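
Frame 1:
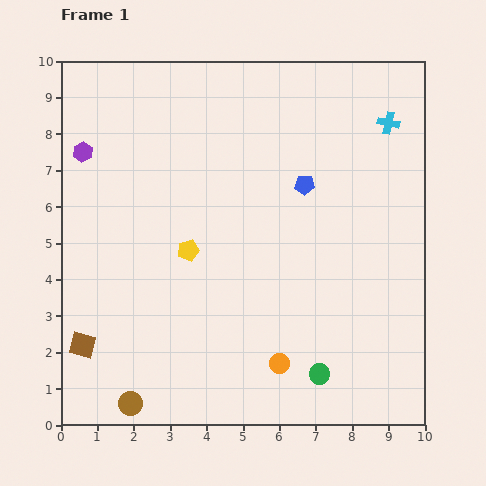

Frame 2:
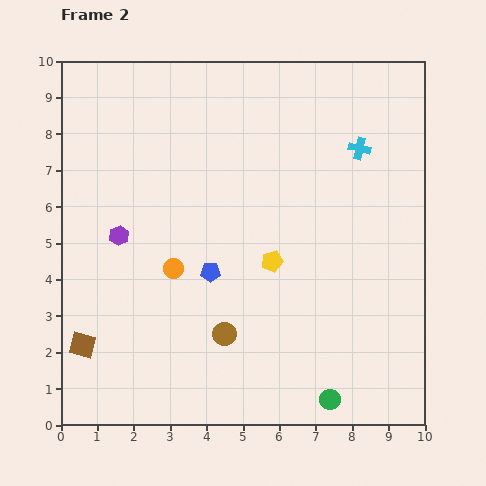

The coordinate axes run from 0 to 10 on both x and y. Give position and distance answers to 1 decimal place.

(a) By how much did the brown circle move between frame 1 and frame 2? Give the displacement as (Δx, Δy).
(2.6, 1.9)

The brown circle was at (1.9, 0.6) in frame 1 and (4.5, 2.5) in frame 2.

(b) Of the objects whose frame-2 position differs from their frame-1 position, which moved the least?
the green circle

(moved 0.8)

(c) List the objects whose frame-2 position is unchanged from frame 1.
the brown square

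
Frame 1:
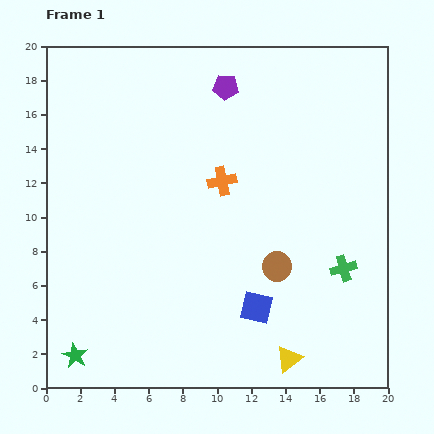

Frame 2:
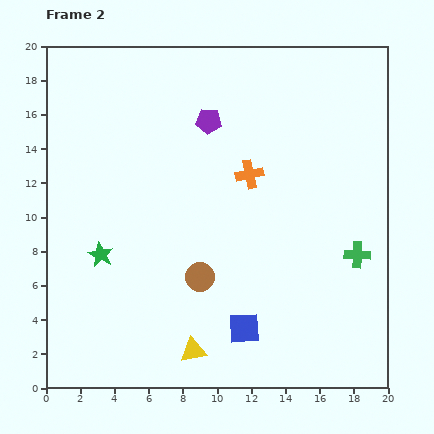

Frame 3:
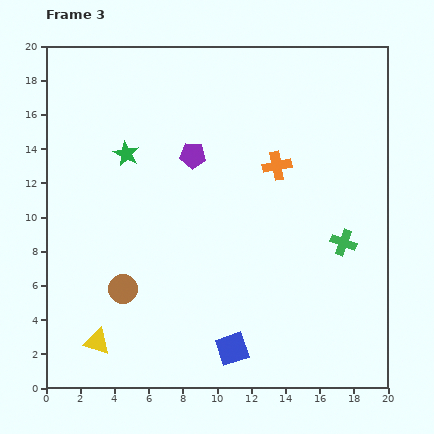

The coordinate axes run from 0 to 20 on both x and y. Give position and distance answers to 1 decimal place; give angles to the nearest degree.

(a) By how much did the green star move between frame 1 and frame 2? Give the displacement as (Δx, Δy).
(1.5, 5.9)

The green star was at (1.7, 1.9) in frame 1 and (3.2, 7.8) in frame 2.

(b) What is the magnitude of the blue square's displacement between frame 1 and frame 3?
2.8

The blue square moved from (12.3, 4.7) to (10.9, 2.3), a distance of √(1.4² + 2.4²) ≈ 2.8.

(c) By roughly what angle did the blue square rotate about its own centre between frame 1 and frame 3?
30° counter-clockwise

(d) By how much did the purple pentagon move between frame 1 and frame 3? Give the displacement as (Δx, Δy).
(-1.9, -4.0)

The purple pentagon was at (10.5, 17.6) in frame 1 and (8.6, 13.6) in frame 3.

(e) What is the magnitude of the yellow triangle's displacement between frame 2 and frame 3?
5.6

The yellow triangle moved from (8.6, 2.2) to (3.0, 2.7), a distance of √(5.6² + 0.5²) ≈ 5.6.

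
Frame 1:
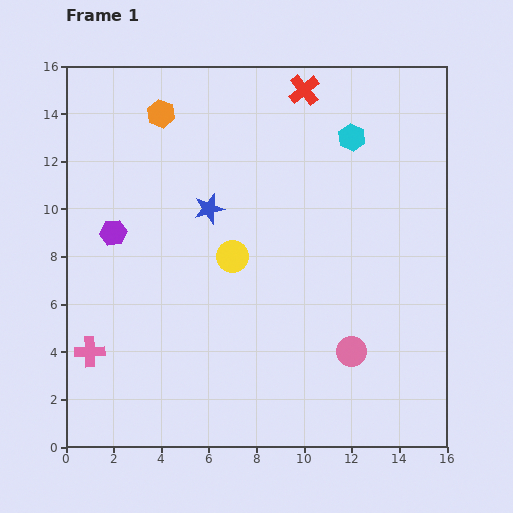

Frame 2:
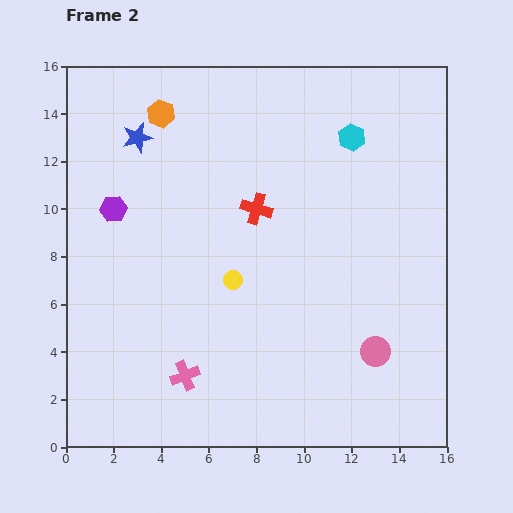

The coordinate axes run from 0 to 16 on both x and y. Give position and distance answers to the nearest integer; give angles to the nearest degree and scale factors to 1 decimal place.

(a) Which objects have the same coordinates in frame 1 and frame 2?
the cyan hexagon, the orange hexagon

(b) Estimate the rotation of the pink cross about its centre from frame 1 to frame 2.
20° counter-clockwise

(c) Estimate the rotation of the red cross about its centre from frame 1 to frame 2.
34° counter-clockwise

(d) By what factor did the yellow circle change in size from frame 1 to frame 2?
0.6×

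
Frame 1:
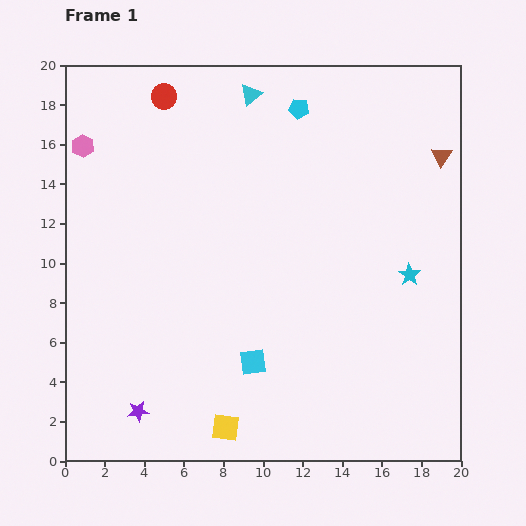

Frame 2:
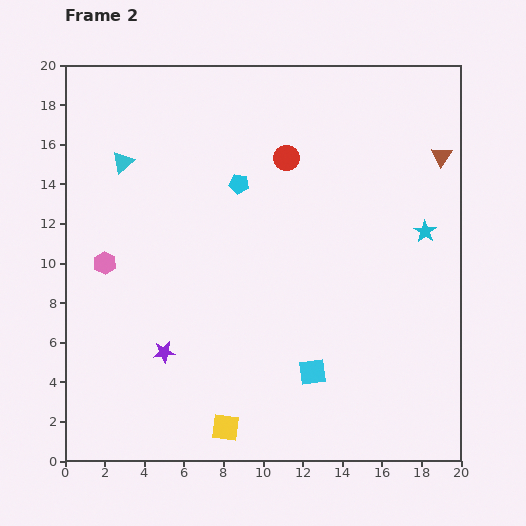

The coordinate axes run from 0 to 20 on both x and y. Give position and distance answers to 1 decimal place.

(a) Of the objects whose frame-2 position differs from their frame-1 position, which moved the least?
the cyan star

(moved 2.3)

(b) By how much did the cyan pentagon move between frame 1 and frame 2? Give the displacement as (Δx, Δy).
(-3.0, -3.8)

The cyan pentagon was at (11.8, 17.8) in frame 1 and (8.8, 14.0) in frame 2.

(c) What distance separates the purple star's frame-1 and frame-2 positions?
3.3

The purple star moved from (3.7, 2.5) to (5.0, 5.5), a distance of √(1.3² + 3.0²) ≈ 3.3.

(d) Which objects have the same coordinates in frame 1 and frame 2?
the yellow square, the brown triangle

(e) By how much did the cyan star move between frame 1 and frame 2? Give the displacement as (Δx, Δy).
(0.8, 2.2)

The cyan star was at (17.4, 9.4) in frame 1 and (18.2, 11.6) in frame 2.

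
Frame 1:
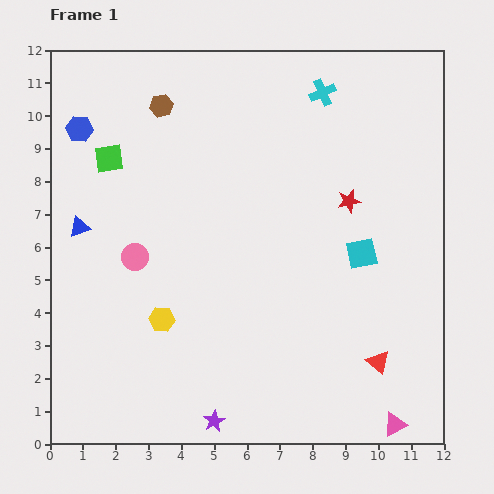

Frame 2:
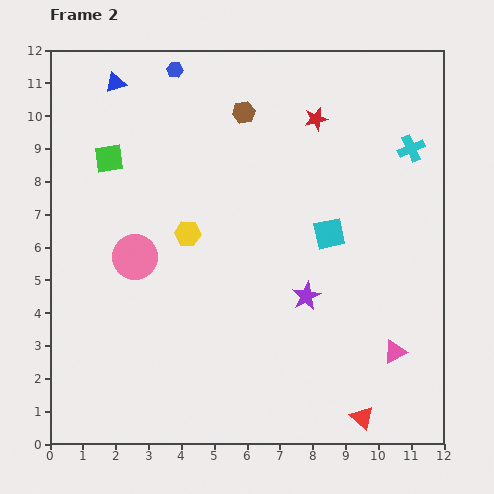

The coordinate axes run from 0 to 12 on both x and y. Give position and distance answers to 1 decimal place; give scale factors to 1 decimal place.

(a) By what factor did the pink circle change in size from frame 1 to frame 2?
1.7×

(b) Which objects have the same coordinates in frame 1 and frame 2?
the green square, the pink circle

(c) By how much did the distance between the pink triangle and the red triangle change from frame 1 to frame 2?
+0.2

Distance in frame 1: 2.0. Distance in frame 2: 2.2.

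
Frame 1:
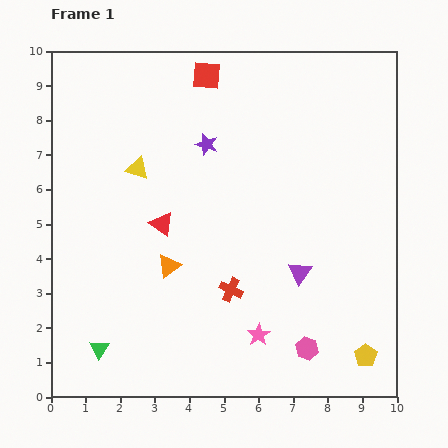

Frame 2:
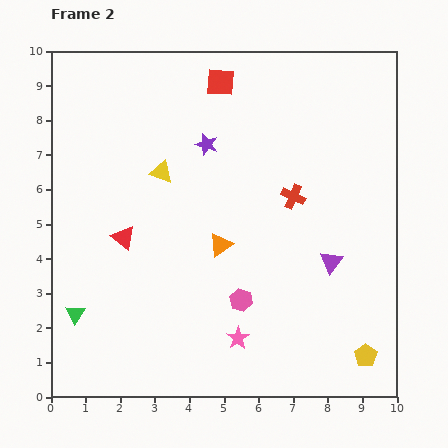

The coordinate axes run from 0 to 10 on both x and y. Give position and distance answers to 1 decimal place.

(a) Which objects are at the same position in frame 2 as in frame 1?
the yellow pentagon, the purple star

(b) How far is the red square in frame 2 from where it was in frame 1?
0.4

The red square moved from (4.5, 9.3) to (4.9, 9.1), a distance of √(0.4² + 0.2²) ≈ 0.4.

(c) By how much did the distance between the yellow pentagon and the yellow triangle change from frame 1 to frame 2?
-0.6

Distance in frame 1: 8.5. Distance in frame 2: 7.9.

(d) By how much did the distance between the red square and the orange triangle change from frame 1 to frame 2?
-0.9

Distance in frame 1: 5.6. Distance in frame 2: 4.7.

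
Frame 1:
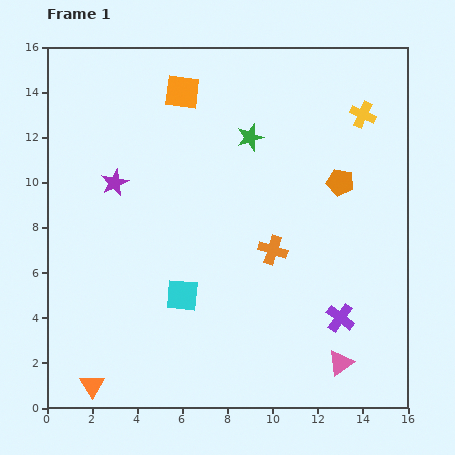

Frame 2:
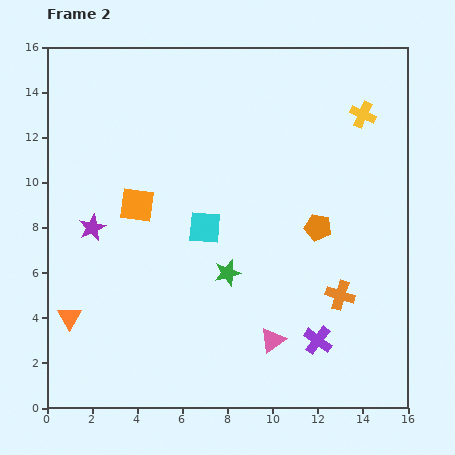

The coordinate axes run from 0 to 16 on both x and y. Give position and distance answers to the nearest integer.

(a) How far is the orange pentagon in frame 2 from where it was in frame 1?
2

The orange pentagon moved from (13, 10) to (12, 8), a distance of √(1² + 2²) ≈ 2.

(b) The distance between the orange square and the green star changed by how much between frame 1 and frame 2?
+1

Distance in frame 1: 4. Distance in frame 2: 5.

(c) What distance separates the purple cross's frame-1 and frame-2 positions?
1

The purple cross moved from (13, 4) to (12, 3), a distance of √(1² + 1²) ≈ 1.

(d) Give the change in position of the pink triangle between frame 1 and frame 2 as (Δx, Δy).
(-3, 1)

The pink triangle was at (13, 2) in frame 1 and (10, 3) in frame 2.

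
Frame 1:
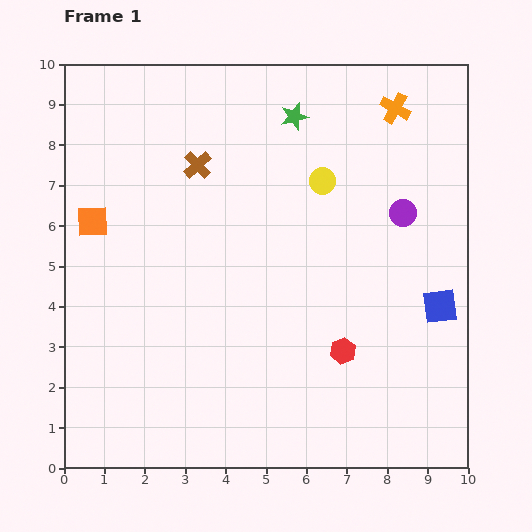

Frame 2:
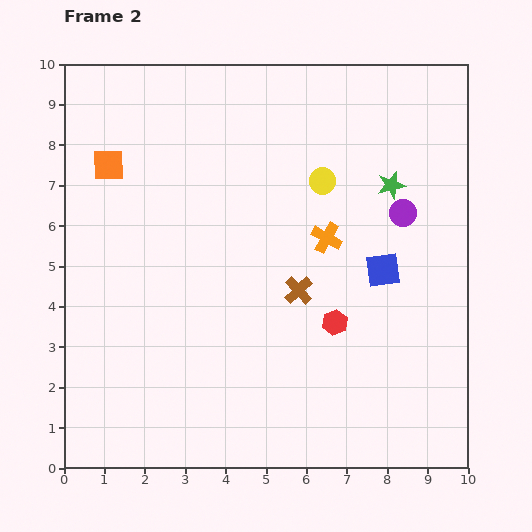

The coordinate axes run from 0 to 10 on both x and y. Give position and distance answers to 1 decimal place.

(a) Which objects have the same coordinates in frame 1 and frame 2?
the yellow circle, the purple circle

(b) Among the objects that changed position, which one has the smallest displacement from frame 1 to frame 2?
the red hexagon

(moved 0.7)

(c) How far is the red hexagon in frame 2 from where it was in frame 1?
0.7

The red hexagon moved from (6.9, 2.9) to (6.7, 3.6), a distance of √(0.2² + 0.7²) ≈ 0.7.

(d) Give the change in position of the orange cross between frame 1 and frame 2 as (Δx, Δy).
(-1.7, -3.2)

The orange cross was at (8.2, 8.9) in frame 1 and (6.5, 5.7) in frame 2.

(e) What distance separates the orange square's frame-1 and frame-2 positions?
1.5

The orange square moved from (0.7, 6.1) to (1.1, 7.5), a distance of √(0.4² + 1.4²) ≈ 1.5.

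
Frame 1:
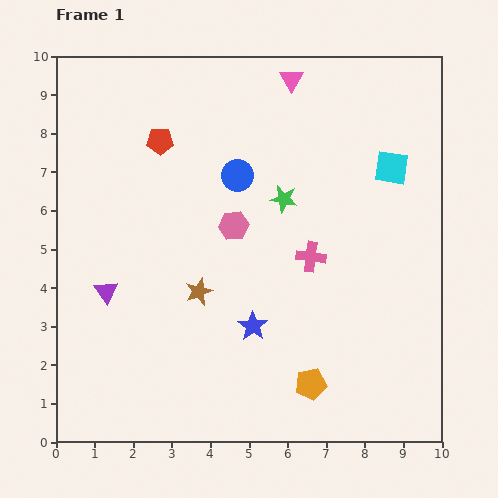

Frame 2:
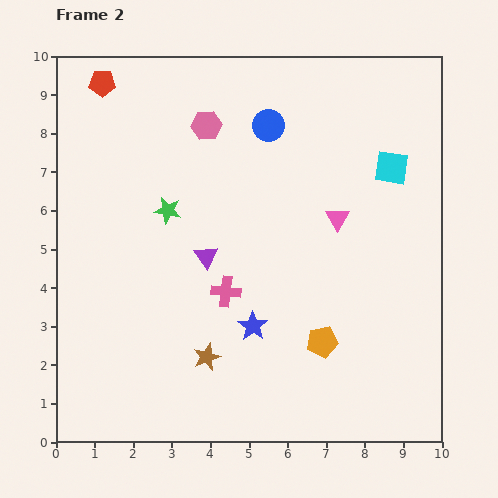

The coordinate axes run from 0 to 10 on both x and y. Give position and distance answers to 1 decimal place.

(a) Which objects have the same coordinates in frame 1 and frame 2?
the cyan square, the blue star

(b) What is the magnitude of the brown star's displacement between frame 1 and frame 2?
1.7

The brown star moved from (3.7, 3.9) to (3.9, 2.2), a distance of √(0.2² + 1.7²) ≈ 1.7.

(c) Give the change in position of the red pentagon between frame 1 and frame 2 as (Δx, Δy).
(-1.5, 1.5)

The red pentagon was at (2.7, 7.8) in frame 1 and (1.2, 9.3) in frame 2.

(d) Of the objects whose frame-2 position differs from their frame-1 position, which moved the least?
the orange pentagon

(moved 1.1)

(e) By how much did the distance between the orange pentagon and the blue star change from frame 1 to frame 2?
-0.3

Distance in frame 1: 2.1. Distance in frame 2: 1.8.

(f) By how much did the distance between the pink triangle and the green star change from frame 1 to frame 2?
+1.3

Distance in frame 1: 3.1. Distance in frame 2: 4.4.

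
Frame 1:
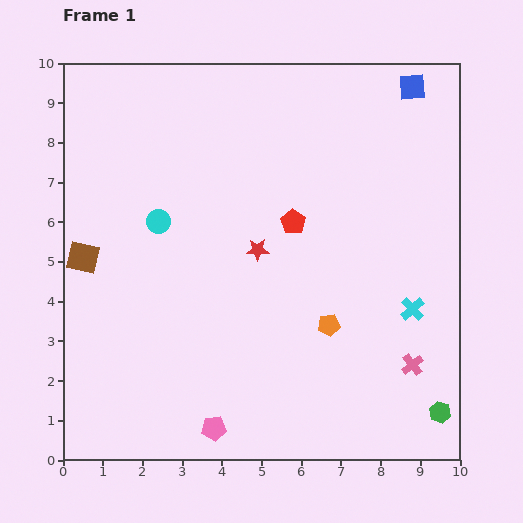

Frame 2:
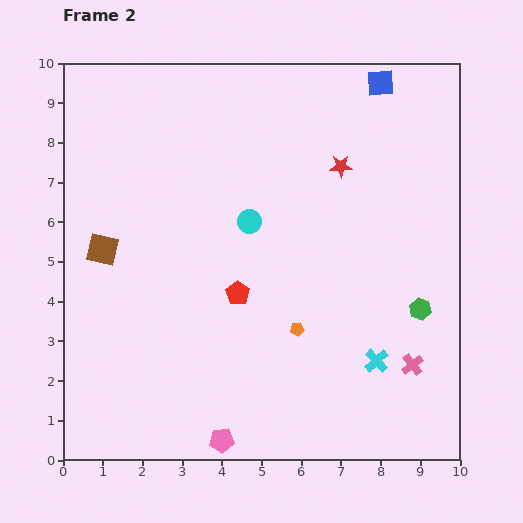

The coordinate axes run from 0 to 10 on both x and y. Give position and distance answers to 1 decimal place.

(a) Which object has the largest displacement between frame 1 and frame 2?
the red star

(moved 3.0; next 2.6)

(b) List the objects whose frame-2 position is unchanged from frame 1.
the pink cross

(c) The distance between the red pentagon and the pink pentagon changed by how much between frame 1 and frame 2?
-1.9

Distance in frame 1: 5.6. Distance in frame 2: 3.7.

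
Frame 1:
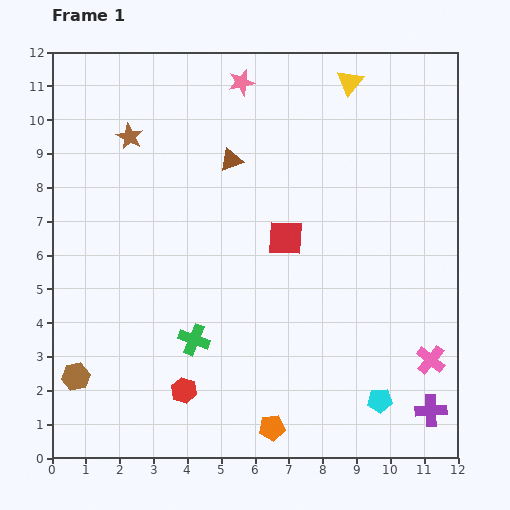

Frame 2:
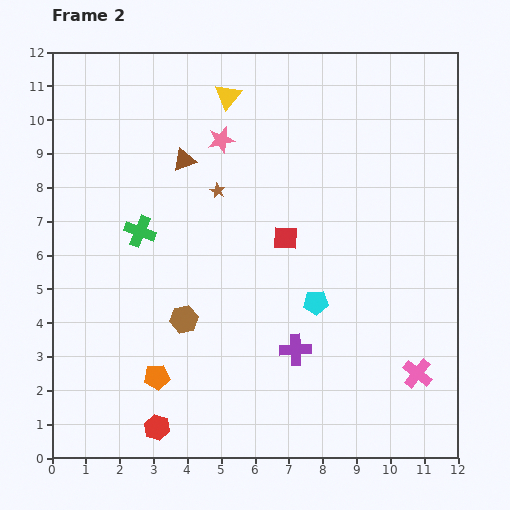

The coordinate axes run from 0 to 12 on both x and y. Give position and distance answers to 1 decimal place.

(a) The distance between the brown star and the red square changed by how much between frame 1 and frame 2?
-3.1

Distance in frame 1: 5.5. Distance in frame 2: 2.4.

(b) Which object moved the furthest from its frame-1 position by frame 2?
the purple cross

(moved 4.4; next 3.7)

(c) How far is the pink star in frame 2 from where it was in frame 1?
1.8

The pink star moved from (5.6, 11.1) to (5.0, 9.4), a distance of √(0.6² + 1.7²) ≈ 1.8.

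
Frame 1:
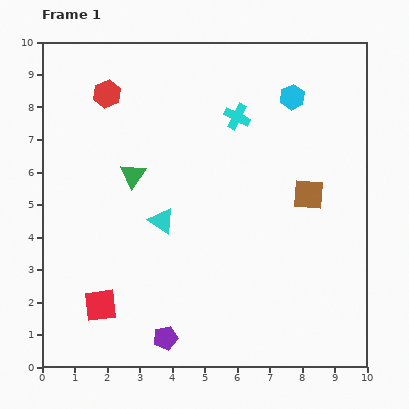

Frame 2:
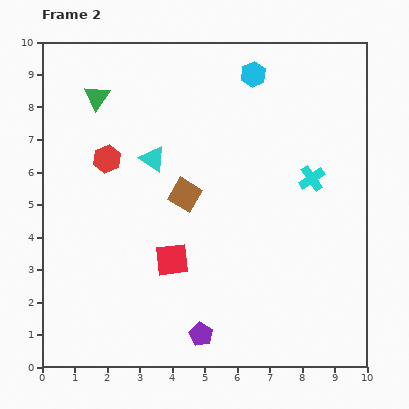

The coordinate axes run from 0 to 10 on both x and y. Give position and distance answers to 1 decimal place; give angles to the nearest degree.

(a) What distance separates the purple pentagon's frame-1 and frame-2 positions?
1.1

The purple pentagon moved from (3.8, 0.9) to (4.9, 1.0), a distance of √(1.1² + 0.1²) ≈ 1.1.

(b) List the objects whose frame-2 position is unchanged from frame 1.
none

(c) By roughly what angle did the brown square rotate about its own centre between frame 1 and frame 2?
26° clockwise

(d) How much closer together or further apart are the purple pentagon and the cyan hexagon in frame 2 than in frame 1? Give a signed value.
-0.2

Distance in frame 1: 8.4. Distance in frame 2: 8.2.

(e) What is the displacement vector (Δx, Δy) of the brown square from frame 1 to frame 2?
(-3.8, 0.0)

The brown square was at (8.2, 5.3) in frame 1 and (4.4, 5.3) in frame 2.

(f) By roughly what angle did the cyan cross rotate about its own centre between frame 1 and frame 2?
28° clockwise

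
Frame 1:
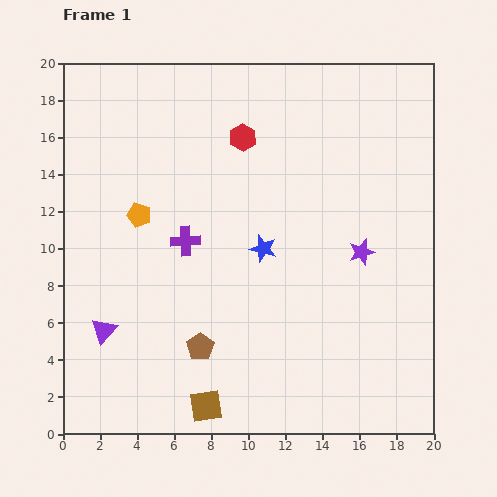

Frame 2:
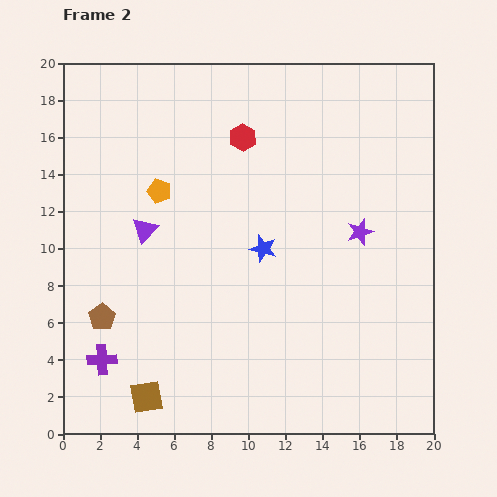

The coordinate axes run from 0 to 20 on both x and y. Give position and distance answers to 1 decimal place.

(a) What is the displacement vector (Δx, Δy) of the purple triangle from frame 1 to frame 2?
(2.2, 5.4)

The purple triangle was at (2.2, 5.6) in frame 1 and (4.4, 11.0) in frame 2.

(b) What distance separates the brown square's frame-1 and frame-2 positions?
3.2

The brown square moved from (7.7, 1.5) to (4.5, 2.0), a distance of √(3.2² + 0.5²) ≈ 3.2.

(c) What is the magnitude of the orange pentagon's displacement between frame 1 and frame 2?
1.7

The orange pentagon moved from (4.1, 11.8) to (5.2, 13.1), a distance of √(1.1² + 1.3²) ≈ 1.7.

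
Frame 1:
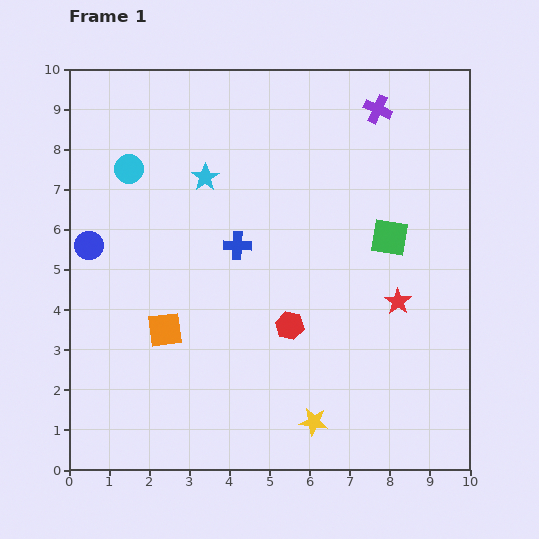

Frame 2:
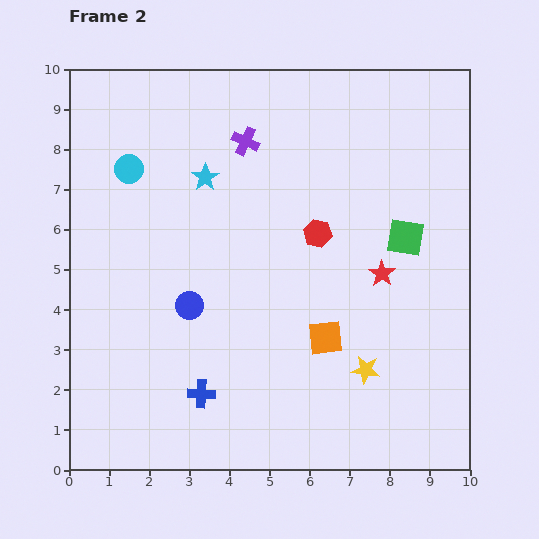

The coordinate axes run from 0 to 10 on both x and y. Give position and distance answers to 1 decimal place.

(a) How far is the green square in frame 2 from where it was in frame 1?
0.4

The green square moved from (8.0, 5.8) to (8.4, 5.8), a distance of √(0.4² + 0.0²) ≈ 0.4.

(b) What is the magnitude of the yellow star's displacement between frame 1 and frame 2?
1.8

The yellow star moved from (6.1, 1.2) to (7.4, 2.5), a distance of √(1.3² + 1.3²) ≈ 1.8.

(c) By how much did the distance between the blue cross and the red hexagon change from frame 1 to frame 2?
+2.5

Distance in frame 1: 2.4. Distance in frame 2: 4.9.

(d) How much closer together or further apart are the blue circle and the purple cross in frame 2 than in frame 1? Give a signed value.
-3.7

Distance in frame 1: 8.0. Distance in frame 2: 4.3.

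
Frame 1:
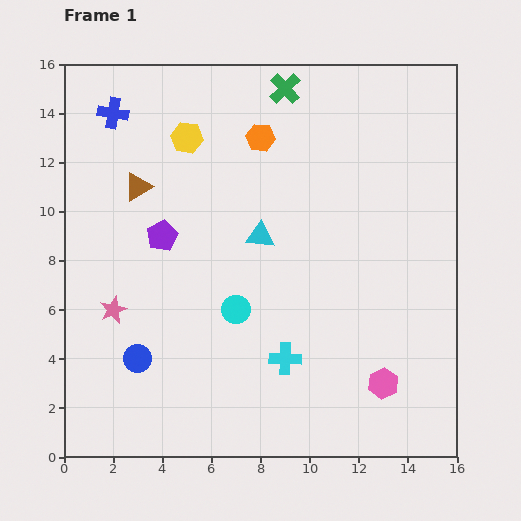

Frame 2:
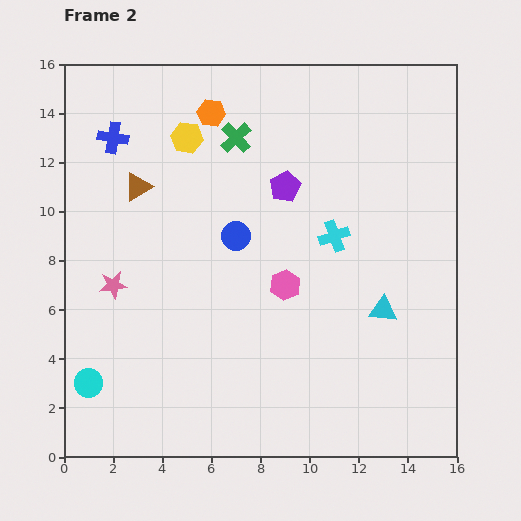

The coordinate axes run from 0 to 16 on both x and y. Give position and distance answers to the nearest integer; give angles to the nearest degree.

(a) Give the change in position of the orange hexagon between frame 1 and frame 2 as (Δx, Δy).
(-2, 1)

The orange hexagon was at (8, 13) in frame 1 and (6, 14) in frame 2.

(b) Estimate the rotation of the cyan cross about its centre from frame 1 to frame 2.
21° counter-clockwise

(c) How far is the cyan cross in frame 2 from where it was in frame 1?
5

The cyan cross moved from (9, 4) to (11, 9), a distance of √(2² + 5²) ≈ 5.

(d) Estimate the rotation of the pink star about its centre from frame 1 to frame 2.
17° clockwise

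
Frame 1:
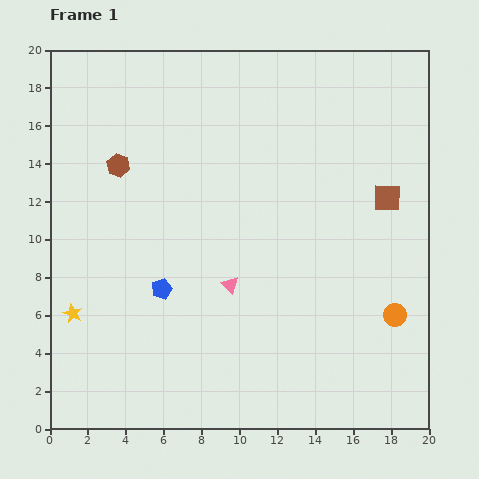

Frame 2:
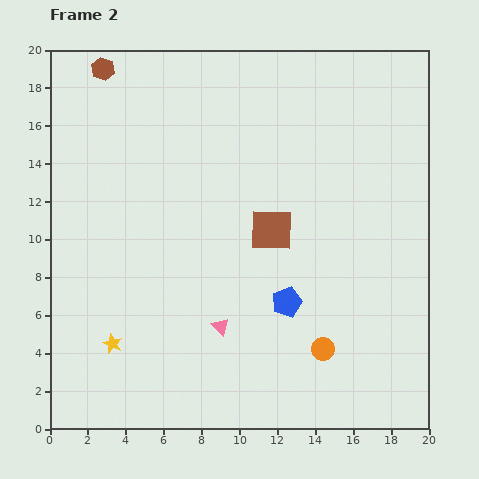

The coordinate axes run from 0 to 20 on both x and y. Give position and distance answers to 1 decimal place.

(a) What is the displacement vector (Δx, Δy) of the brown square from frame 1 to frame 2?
(-6.1, -1.7)

The brown square was at (17.8, 12.2) in frame 1 and (11.7, 10.5) in frame 2.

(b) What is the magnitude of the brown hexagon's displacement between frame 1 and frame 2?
5.2

The brown hexagon moved from (3.6, 13.9) to (2.8, 19.0), a distance of √(0.8² + 5.1²) ≈ 5.2.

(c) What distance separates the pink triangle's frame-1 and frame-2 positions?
2.3

The pink triangle moved from (9.5, 7.6) to (9.0, 5.4), a distance of √(0.5² + 2.2²) ≈ 2.3.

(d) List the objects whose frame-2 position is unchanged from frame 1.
none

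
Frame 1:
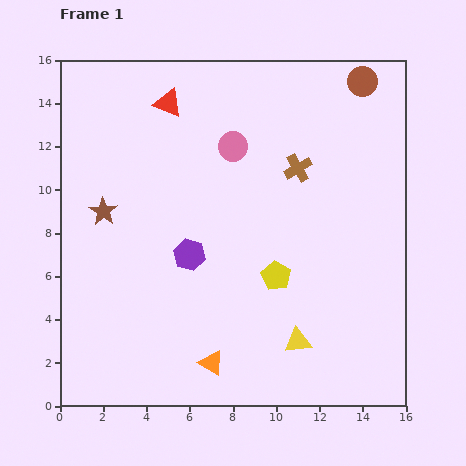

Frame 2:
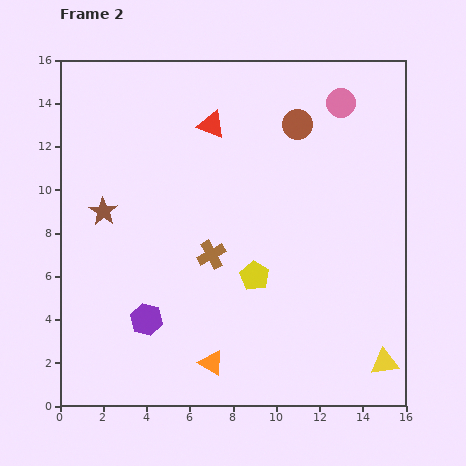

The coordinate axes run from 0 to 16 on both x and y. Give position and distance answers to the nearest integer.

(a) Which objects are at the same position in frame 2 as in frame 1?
the orange triangle, the brown star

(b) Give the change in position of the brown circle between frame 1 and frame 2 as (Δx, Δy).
(-3, -2)

The brown circle was at (14, 15) in frame 1 and (11, 13) in frame 2.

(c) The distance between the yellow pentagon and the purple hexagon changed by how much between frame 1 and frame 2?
+1

Distance in frame 1: 4. Distance in frame 2: 5.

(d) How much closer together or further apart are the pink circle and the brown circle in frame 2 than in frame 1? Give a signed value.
-5

Distance in frame 1: 7. Distance in frame 2: 2.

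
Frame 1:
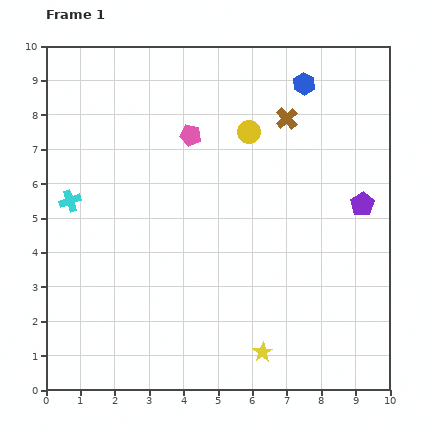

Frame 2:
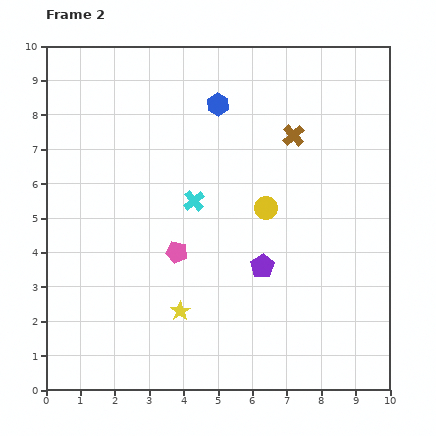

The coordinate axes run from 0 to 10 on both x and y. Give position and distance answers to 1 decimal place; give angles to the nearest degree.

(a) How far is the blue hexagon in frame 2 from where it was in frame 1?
2.6

The blue hexagon moved from (7.5, 8.9) to (5.0, 8.3), a distance of √(2.5² + 0.6²) ≈ 2.6.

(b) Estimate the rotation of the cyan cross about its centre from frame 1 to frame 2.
21° counter-clockwise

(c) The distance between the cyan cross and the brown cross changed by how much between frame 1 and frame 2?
-3.2

Distance in frame 1: 6.7. Distance in frame 2: 3.5.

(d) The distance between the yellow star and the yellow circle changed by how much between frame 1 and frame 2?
-2.5

Distance in frame 1: 6.4. Distance in frame 2: 3.9.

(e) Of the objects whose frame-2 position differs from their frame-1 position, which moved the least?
the brown cross

(moved 0.5)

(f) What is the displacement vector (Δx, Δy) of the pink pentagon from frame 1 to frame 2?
(-0.4, -3.4)

The pink pentagon was at (4.2, 7.4) in frame 1 and (3.8, 4.0) in frame 2.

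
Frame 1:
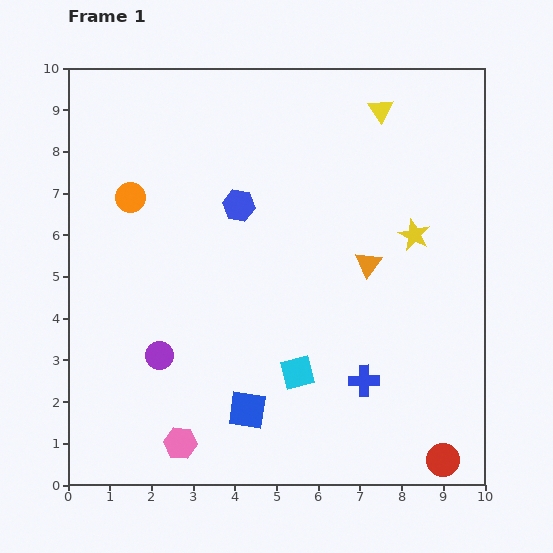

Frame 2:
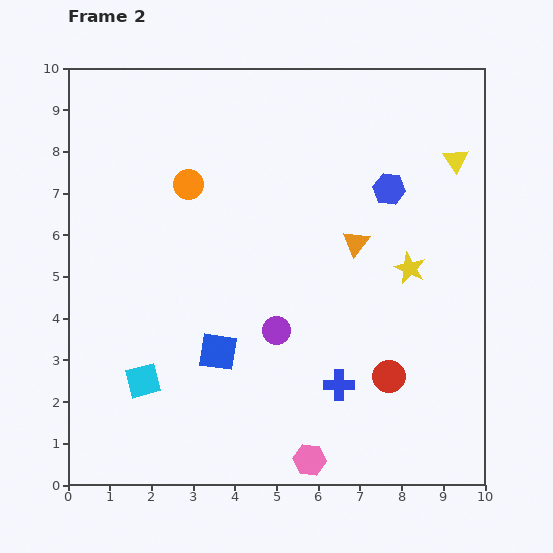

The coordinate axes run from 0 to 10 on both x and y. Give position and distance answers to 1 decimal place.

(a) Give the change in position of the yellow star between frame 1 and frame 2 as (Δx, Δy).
(-0.1, -0.8)

The yellow star was at (8.3, 6.0) in frame 1 and (8.2, 5.2) in frame 2.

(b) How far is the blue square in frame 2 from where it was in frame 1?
1.6

The blue square moved from (4.3, 1.8) to (3.6, 3.2), a distance of √(0.7² + 1.4²) ≈ 1.6.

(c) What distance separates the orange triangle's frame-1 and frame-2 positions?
0.6

The orange triangle moved from (7.2, 5.3) to (6.9, 5.8), a distance of √(0.3² + 0.5²) ≈ 0.6.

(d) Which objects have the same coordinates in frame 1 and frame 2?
none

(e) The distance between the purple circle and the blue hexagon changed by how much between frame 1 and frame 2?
+0.2

Distance in frame 1: 4.1. Distance in frame 2: 4.3.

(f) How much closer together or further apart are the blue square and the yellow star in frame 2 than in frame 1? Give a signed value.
-0.8

Distance in frame 1: 5.8. Distance in frame 2: 5.0.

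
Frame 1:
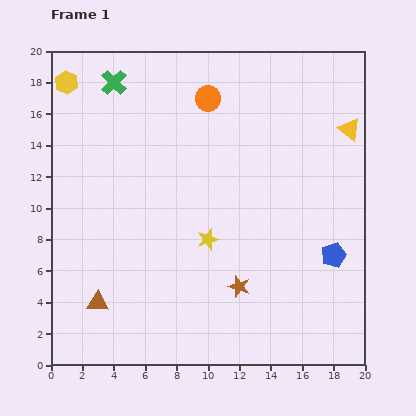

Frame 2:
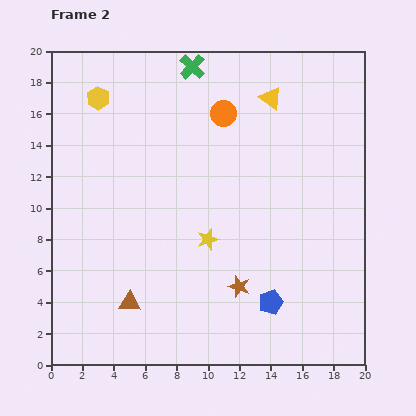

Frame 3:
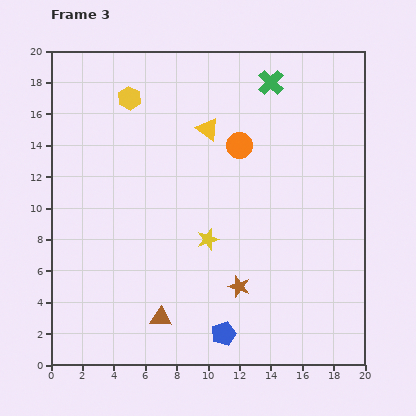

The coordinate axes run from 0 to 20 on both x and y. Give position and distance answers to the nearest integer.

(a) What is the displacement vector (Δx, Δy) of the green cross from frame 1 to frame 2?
(5, 1)

The green cross was at (4, 18) in frame 1 and (9, 19) in frame 2.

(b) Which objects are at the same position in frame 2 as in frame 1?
the yellow star, the brown star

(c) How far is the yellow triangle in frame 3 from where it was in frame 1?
9

The yellow triangle moved from (19, 15) to (10, 15), a distance of √(9² + 0²) ≈ 9.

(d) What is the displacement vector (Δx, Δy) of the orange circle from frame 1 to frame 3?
(2, -3)

The orange circle was at (10, 17) in frame 1 and (12, 14) in frame 3.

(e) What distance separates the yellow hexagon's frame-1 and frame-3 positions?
4

The yellow hexagon moved from (1, 18) to (5, 17), a distance of √(4² + 1²) ≈ 4.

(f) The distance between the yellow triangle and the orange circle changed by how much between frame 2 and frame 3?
-1

Distance in frame 2: 3. Distance in frame 3: 2.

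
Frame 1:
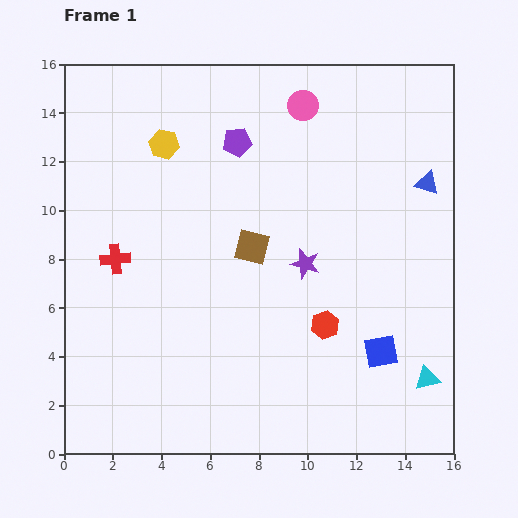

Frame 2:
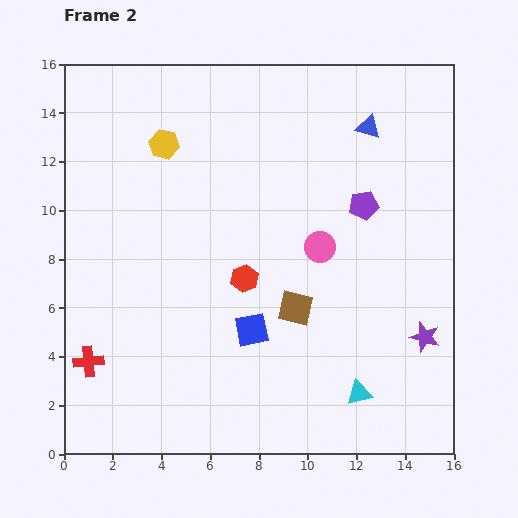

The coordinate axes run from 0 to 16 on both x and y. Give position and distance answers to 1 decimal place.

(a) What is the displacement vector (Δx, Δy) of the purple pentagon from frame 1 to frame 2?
(5.2, -2.6)

The purple pentagon was at (7.1, 12.8) in frame 1 and (12.3, 10.2) in frame 2.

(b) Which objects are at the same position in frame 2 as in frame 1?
the yellow hexagon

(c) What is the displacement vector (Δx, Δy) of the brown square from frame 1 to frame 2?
(1.8, -2.5)

The brown square was at (7.7, 8.5) in frame 1 and (9.5, 6.0) in frame 2.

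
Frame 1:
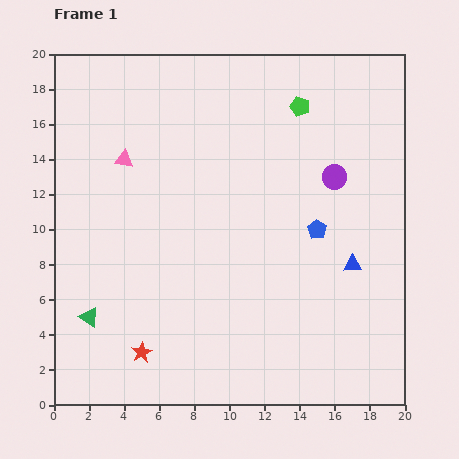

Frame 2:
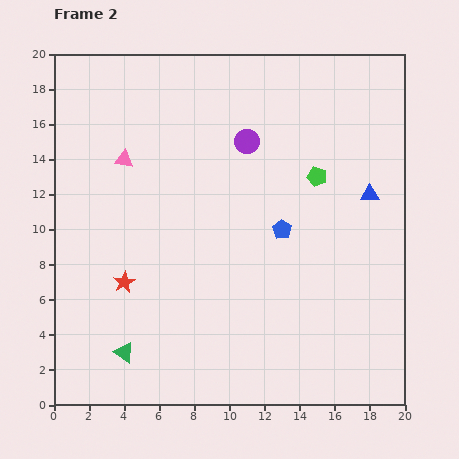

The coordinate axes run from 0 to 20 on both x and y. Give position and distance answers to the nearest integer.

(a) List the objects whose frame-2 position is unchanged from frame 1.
the pink triangle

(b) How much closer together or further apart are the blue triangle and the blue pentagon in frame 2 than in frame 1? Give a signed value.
+2

Distance in frame 1: 3. Distance in frame 2: 5.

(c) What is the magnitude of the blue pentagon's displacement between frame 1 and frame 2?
2

The blue pentagon moved from (15, 10) to (13, 10), a distance of √(2² + 0²) ≈ 2.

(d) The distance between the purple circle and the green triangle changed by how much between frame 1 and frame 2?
-2

Distance in frame 1: 16. Distance in frame 2: 14.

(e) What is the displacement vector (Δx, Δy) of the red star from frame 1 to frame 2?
(-1, 4)

The red star was at (5, 3) in frame 1 and (4, 7) in frame 2.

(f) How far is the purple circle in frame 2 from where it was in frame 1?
5

The purple circle moved from (16, 13) to (11, 15), a distance of √(5² + 2²) ≈ 5.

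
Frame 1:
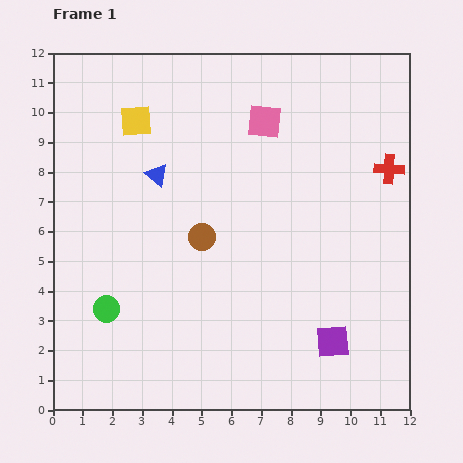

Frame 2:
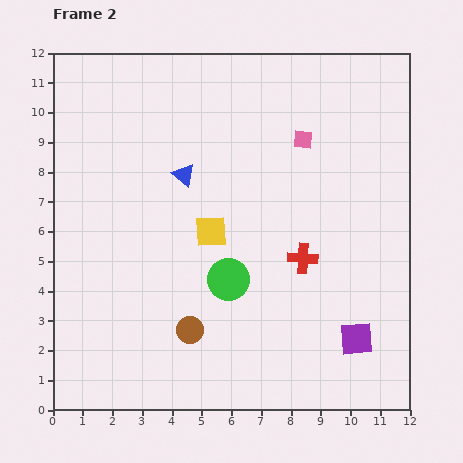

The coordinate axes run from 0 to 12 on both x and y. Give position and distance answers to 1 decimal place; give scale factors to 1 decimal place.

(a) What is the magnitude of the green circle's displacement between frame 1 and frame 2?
4.2

The green circle moved from (1.8, 3.4) to (5.9, 4.4), a distance of √(4.1² + 1.0²) ≈ 4.2.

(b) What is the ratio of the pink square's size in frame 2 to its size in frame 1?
0.6×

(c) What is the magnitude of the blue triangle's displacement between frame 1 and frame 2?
0.9

The blue triangle moved from (3.5, 7.9) to (4.4, 7.9), a distance of √(0.9² + 0.0²) ≈ 0.9.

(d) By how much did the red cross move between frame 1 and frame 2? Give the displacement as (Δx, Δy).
(-2.9, -3.0)

The red cross was at (11.3, 8.1) in frame 1 and (8.4, 5.1) in frame 2.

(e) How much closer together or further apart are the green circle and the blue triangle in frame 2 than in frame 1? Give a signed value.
-1.0

Distance in frame 1: 4.8. Distance in frame 2: 3.8.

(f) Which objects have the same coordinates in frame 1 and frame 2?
none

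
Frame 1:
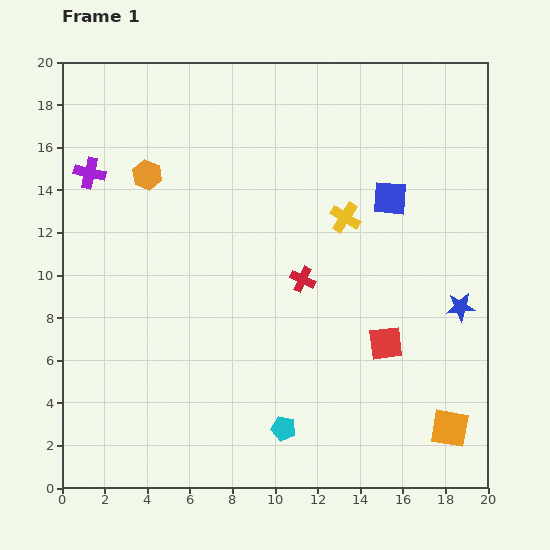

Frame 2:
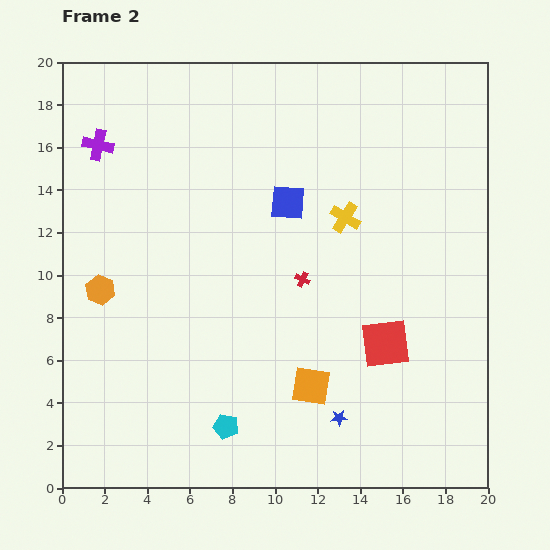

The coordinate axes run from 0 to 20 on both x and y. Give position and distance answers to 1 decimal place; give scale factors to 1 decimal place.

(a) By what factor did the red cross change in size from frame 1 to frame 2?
0.6×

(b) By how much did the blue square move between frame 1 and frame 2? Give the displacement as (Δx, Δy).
(-4.8, -0.2)

The blue square was at (15.4, 13.6) in frame 1 and (10.6, 13.4) in frame 2.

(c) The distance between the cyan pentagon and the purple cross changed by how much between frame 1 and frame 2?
-0.6

Distance in frame 1: 15.1. Distance in frame 2: 14.5.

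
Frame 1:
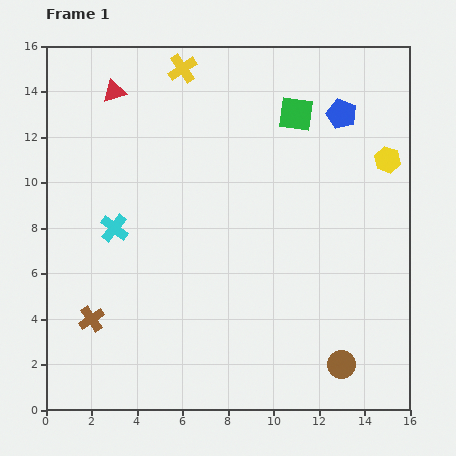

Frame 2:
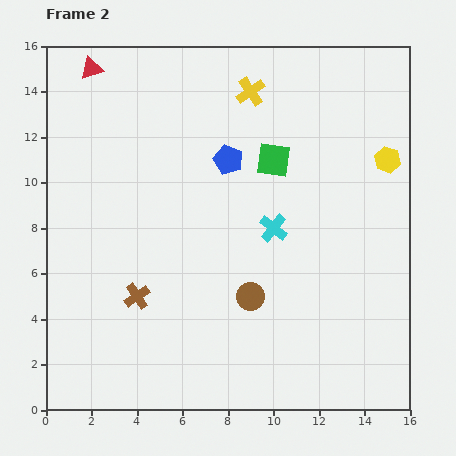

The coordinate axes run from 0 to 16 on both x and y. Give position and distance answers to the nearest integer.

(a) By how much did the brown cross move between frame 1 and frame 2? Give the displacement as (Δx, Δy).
(2, 1)

The brown cross was at (2, 4) in frame 1 and (4, 5) in frame 2.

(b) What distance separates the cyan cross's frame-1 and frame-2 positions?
7

The cyan cross moved from (3, 8) to (10, 8), a distance of √(7² + 0²) ≈ 7.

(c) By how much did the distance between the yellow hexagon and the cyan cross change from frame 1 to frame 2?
-6

Distance in frame 1: 12. Distance in frame 2: 6.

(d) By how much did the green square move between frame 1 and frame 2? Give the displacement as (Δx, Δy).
(-1, -2)

The green square was at (11, 13) in frame 1 and (10, 11) in frame 2.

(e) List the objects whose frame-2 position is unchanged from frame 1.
the yellow hexagon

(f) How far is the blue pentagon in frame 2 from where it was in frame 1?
5

The blue pentagon moved from (13, 13) to (8, 11), a distance of √(5² + 2²) ≈ 5.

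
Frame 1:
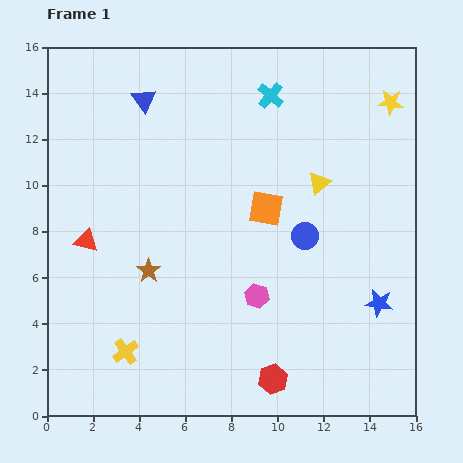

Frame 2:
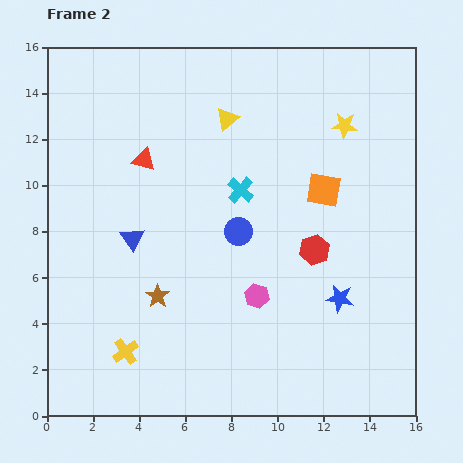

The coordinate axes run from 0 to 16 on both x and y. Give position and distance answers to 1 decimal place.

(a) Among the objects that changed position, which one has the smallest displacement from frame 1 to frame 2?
the brown star

(moved 1.2)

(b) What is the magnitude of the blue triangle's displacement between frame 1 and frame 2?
6.0

The blue triangle moved from (4.2, 13.7) to (3.7, 7.7), a distance of √(0.5² + 6.0²) ≈ 6.0.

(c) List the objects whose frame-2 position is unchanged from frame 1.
the yellow cross, the pink hexagon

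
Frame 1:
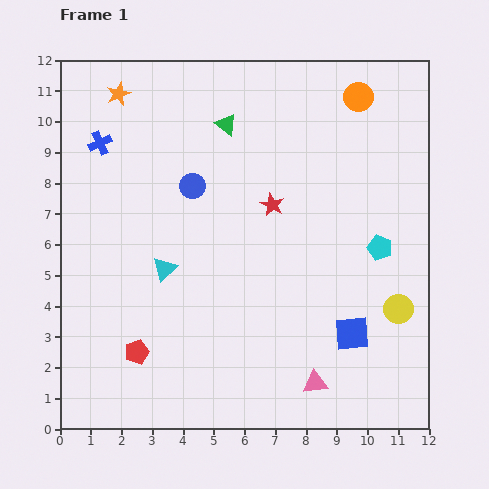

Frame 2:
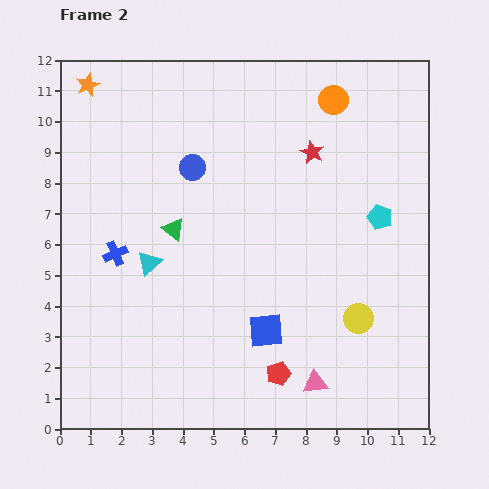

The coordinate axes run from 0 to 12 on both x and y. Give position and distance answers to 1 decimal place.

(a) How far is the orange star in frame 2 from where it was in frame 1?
1.0

The orange star moved from (1.9, 10.9) to (0.9, 11.2), a distance of √(1.0² + 0.3²) ≈ 1.0.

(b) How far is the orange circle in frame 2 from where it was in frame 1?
0.8

The orange circle moved from (9.7, 10.8) to (8.9, 10.7), a distance of √(0.8² + 0.1²) ≈ 0.8.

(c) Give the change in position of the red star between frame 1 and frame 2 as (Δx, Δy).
(1.3, 1.7)

The red star was at (6.9, 7.3) in frame 1 and (8.2, 9.0) in frame 2.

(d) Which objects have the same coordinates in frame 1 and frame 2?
the pink triangle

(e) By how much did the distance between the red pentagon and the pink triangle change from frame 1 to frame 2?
-4.7

Distance in frame 1: 5.9. Distance in frame 2: 1.2.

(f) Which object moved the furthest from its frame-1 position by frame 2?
the red pentagon

(moved 4.7; next 3.8)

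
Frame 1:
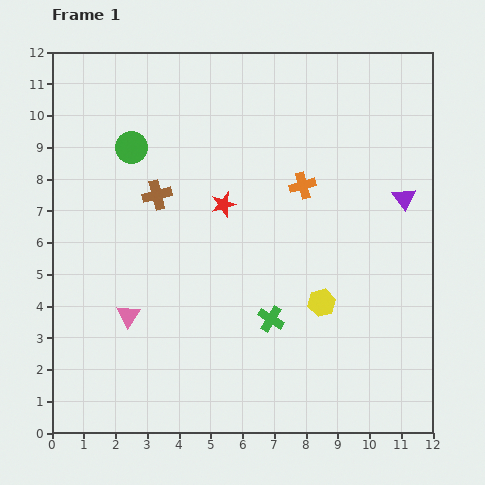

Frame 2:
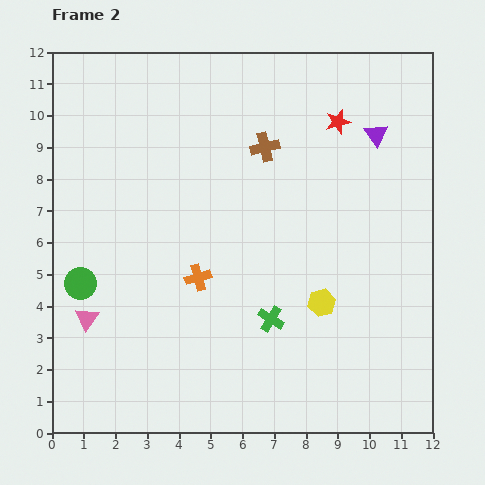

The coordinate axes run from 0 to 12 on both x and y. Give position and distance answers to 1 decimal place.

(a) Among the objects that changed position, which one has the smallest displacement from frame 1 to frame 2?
the pink triangle

(moved 1.3)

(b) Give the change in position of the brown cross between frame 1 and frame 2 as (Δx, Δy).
(3.4, 1.5)

The brown cross was at (3.3, 7.5) in frame 1 and (6.7, 9.0) in frame 2.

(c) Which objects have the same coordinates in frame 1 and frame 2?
the yellow hexagon, the green cross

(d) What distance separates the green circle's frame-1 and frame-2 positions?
4.6

The green circle moved from (2.5, 9.0) to (0.9, 4.7), a distance of √(1.6² + 4.3²) ≈ 4.6.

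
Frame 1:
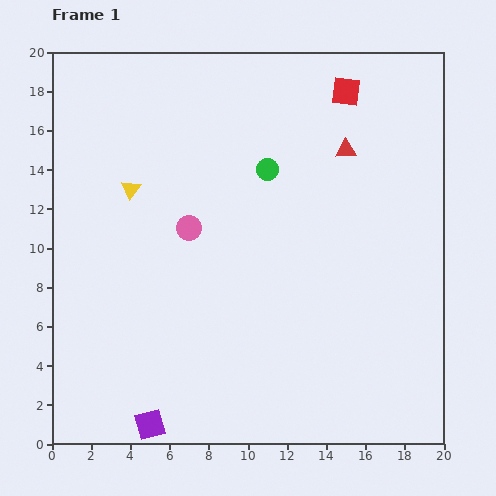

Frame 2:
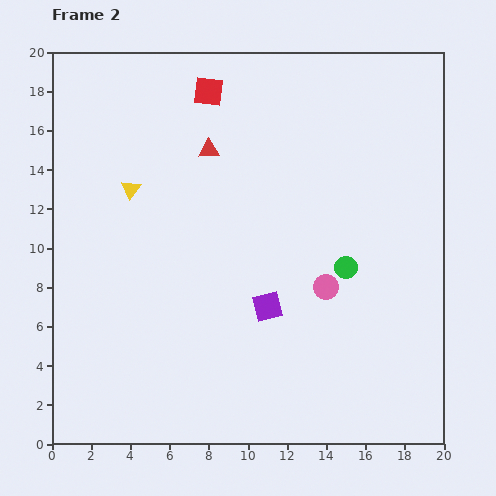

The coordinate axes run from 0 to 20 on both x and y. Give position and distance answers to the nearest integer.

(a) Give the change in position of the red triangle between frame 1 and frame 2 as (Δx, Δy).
(-7, 0)

The red triangle was at (15, 15) in frame 1 and (8, 15) in frame 2.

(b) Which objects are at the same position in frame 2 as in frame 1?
the yellow triangle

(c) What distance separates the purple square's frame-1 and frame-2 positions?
8

The purple square moved from (5, 1) to (11, 7), a distance of √(6² + 6²) ≈ 8.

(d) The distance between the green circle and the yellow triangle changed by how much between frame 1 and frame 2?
+5

Distance in frame 1: 7. Distance in frame 2: 12.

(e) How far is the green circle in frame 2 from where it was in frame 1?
6

The green circle moved from (11, 14) to (15, 9), a distance of √(4² + 5²) ≈ 6.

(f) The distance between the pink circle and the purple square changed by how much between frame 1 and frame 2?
-7

Distance in frame 1: 10. Distance in frame 2: 3.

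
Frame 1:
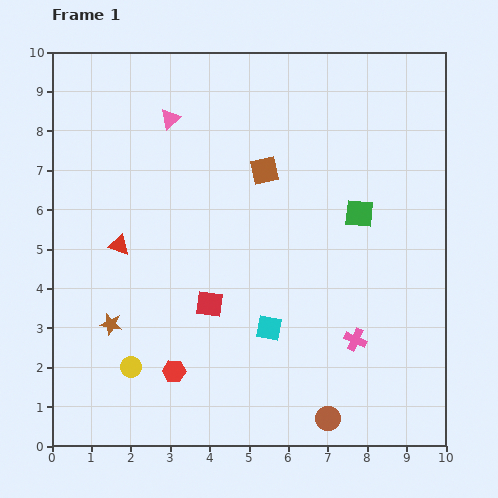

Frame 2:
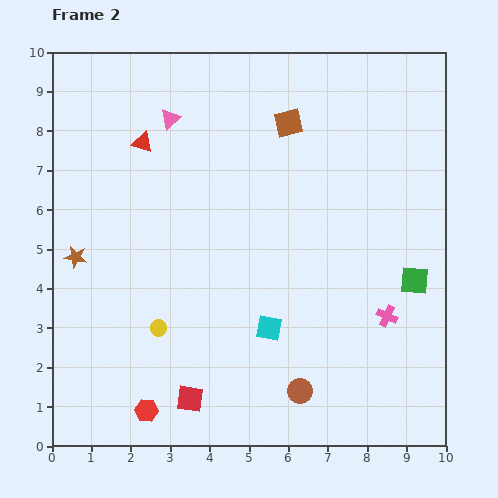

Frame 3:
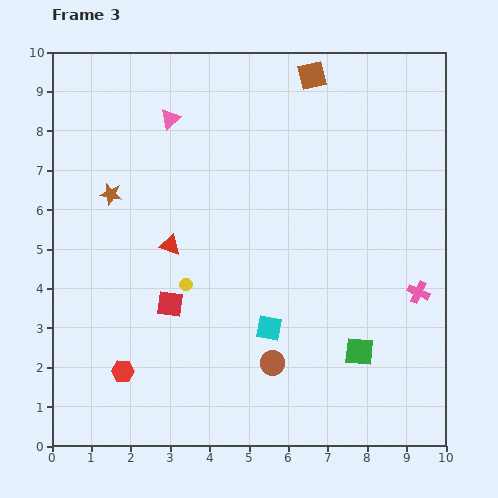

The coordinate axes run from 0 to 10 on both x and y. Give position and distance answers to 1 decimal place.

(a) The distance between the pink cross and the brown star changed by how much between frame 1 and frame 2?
+1.8

Distance in frame 1: 6.2. Distance in frame 2: 8.0.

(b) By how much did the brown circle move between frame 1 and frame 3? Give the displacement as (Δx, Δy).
(-1.4, 1.4)

The brown circle was at (7.0, 0.7) in frame 1 and (5.6, 2.1) in frame 3.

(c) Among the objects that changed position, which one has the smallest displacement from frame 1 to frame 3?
the red square

(moved 1.0)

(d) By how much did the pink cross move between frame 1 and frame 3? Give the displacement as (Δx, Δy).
(1.6, 1.2)

The pink cross was at (7.7, 2.7) in frame 1 and (9.3, 3.9) in frame 3.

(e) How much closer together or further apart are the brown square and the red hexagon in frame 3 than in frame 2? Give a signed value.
+0.8

Distance in frame 2: 8.1. Distance in frame 3: 8.9.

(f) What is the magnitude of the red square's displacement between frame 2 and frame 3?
2.5

The red square moved from (3.5, 1.2) to (3.0, 3.6), a distance of √(0.5² + 2.4²) ≈ 2.5.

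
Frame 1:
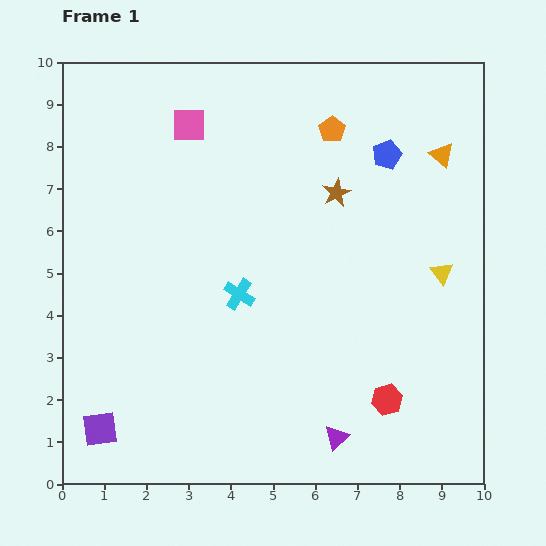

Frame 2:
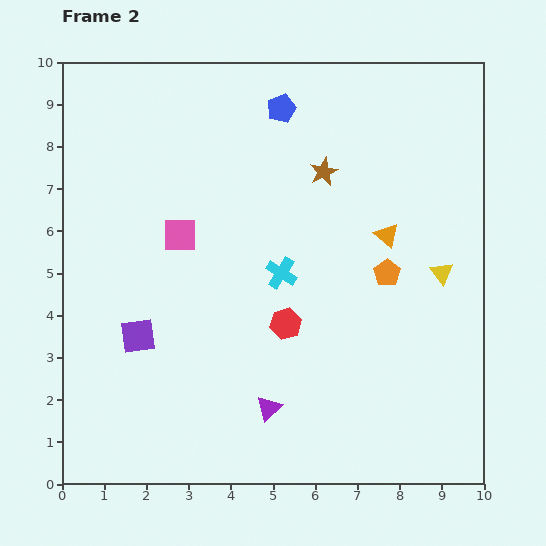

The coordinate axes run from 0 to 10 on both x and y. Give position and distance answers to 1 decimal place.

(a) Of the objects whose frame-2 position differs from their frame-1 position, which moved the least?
the brown star

(moved 0.6)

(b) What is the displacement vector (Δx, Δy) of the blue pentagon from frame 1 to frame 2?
(-2.5, 1.1)

The blue pentagon was at (7.7, 7.8) in frame 1 and (5.2, 8.9) in frame 2.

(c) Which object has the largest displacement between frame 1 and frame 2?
the orange pentagon

(moved 3.6; next 3.0)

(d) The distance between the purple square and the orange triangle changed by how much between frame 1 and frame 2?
-4.0

Distance in frame 1: 10.4. Distance in frame 2: 6.4.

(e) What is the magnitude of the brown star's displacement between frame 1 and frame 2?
0.6

The brown star moved from (6.5, 6.9) to (6.2, 7.4), a distance of √(0.3² + 0.5²) ≈ 0.6.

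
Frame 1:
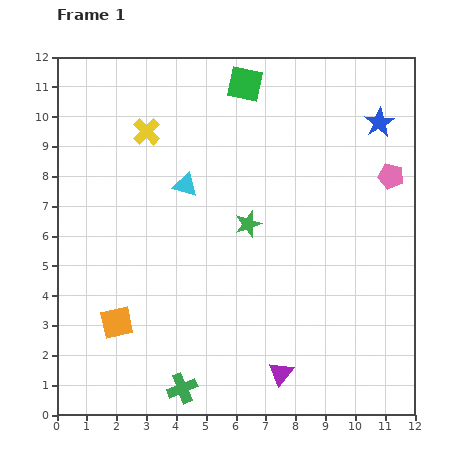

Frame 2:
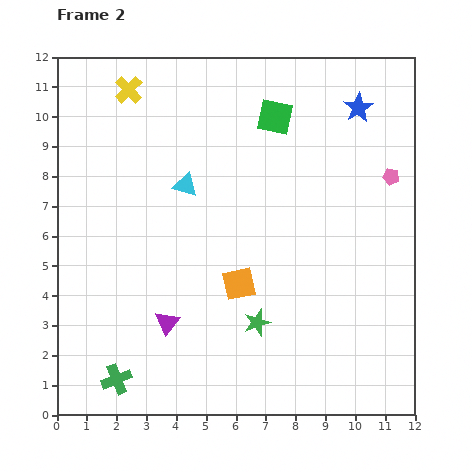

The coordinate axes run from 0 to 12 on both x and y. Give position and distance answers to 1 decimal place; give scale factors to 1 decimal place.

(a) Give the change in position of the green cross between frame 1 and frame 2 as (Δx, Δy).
(-2.2, 0.3)

The green cross was at (4.2, 0.9) in frame 1 and (2.0, 1.2) in frame 2.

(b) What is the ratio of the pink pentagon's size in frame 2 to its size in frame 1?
0.7×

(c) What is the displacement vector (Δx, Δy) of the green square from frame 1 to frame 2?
(1.0, -1.1)

The green square was at (6.3, 11.1) in frame 1 and (7.3, 10.0) in frame 2.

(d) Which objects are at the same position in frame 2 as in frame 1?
the pink pentagon, the cyan triangle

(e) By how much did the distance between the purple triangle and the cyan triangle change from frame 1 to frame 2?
-2.5

Distance in frame 1: 7.1. Distance in frame 2: 4.6.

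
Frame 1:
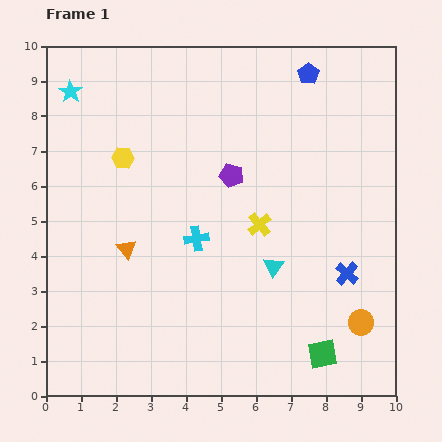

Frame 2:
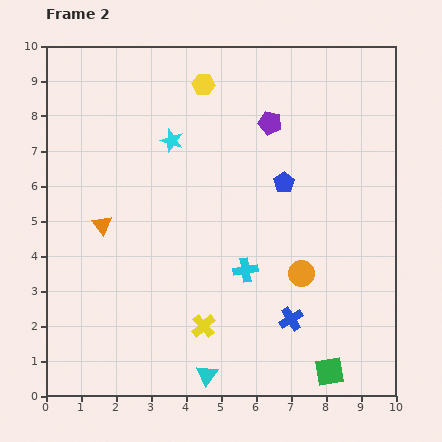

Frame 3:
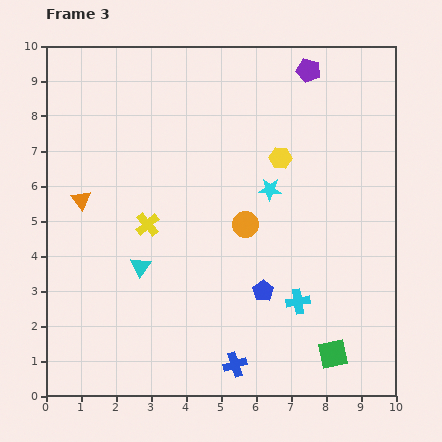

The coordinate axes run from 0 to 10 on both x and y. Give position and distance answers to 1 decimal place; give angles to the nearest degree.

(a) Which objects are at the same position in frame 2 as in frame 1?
none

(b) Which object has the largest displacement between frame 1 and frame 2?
the cyan triangle

(moved 3.6; next 3.3)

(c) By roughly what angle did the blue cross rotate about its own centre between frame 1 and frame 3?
30° clockwise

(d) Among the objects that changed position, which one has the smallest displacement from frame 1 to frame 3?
the green square

(moved 0.3)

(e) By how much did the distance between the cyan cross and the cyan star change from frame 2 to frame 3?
-1.0

Distance in frame 2: 4.3. Distance in frame 3: 3.3.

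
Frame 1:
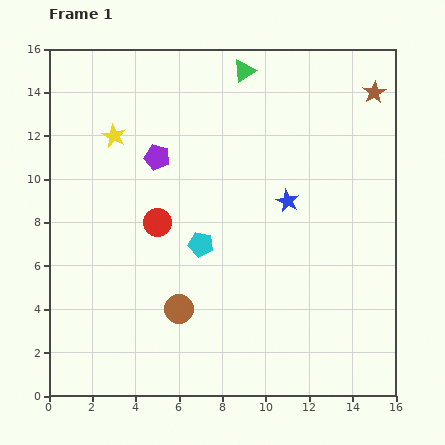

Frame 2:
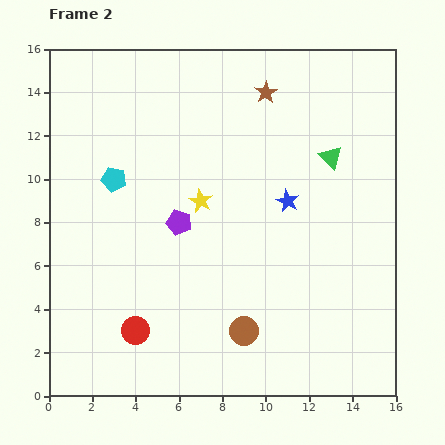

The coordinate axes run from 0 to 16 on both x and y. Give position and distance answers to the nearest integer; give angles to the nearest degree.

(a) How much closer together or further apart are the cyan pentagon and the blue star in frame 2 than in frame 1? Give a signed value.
+4

Distance in frame 1: 4. Distance in frame 2: 8.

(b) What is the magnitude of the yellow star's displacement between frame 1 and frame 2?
5

The yellow star moved from (3, 12) to (7, 9), a distance of √(4² + 3²) ≈ 5.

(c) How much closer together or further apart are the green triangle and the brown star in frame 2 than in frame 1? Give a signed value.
-2

Distance in frame 1: 6. Distance in frame 2: 4.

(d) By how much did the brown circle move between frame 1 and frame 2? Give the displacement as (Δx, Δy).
(3, -1)

The brown circle was at (6, 4) in frame 1 and (9, 3) in frame 2.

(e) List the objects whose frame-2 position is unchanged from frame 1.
the blue star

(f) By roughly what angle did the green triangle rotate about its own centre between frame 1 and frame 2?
42° counter-clockwise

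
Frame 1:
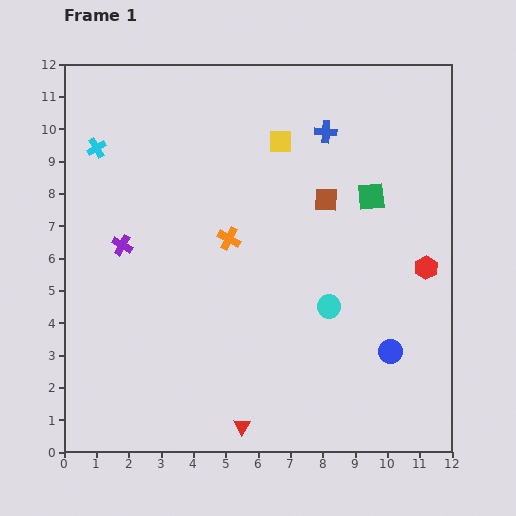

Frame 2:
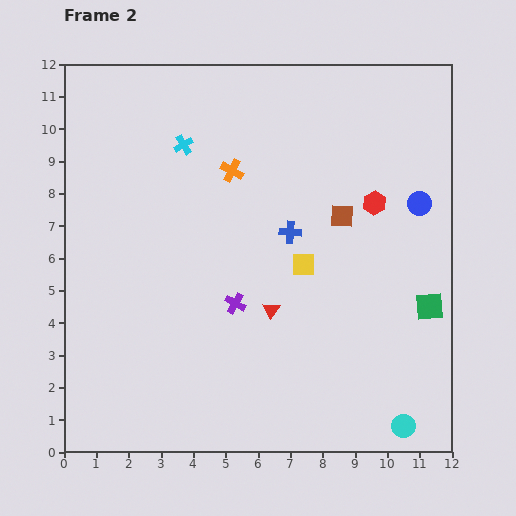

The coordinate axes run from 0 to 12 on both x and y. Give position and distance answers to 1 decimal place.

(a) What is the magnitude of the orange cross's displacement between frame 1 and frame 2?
2.1

The orange cross moved from (5.1, 6.6) to (5.2, 8.7), a distance of √(0.1² + 2.1²) ≈ 2.1.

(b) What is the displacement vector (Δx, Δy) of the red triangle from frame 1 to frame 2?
(0.9, 3.6)

The red triangle was at (5.5, 0.8) in frame 1 and (6.4, 4.4) in frame 2.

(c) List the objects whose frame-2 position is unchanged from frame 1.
none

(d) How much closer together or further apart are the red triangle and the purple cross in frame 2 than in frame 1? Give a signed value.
-5.6

Distance in frame 1: 6.7. Distance in frame 2: 1.1.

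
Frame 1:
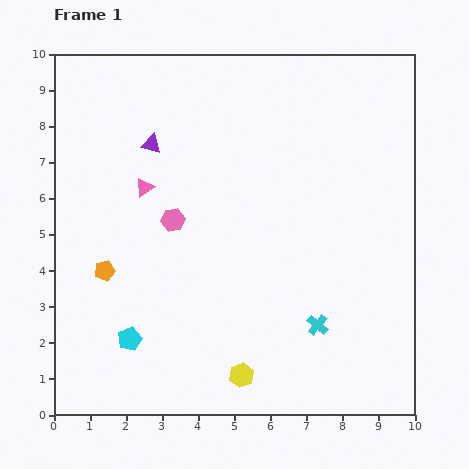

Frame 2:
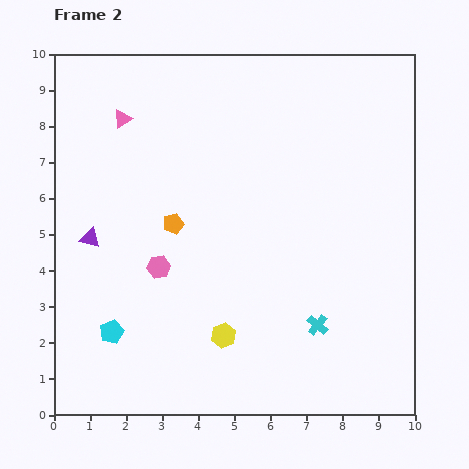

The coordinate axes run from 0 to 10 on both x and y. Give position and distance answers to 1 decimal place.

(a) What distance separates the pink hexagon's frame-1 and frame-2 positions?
1.4

The pink hexagon moved from (3.3, 5.4) to (2.9, 4.1), a distance of √(0.4² + 1.3²) ≈ 1.4.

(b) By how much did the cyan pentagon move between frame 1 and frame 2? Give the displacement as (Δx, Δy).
(-0.5, 0.2)

The cyan pentagon was at (2.1, 2.1) in frame 1 and (1.6, 2.3) in frame 2.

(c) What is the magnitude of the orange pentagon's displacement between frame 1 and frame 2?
2.3

The orange pentagon moved from (1.4, 4.0) to (3.3, 5.3), a distance of √(1.9² + 1.3²) ≈ 2.3.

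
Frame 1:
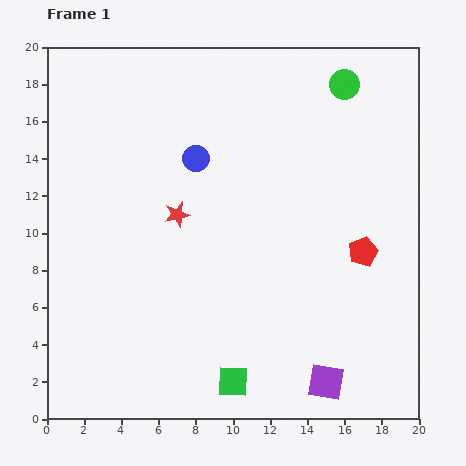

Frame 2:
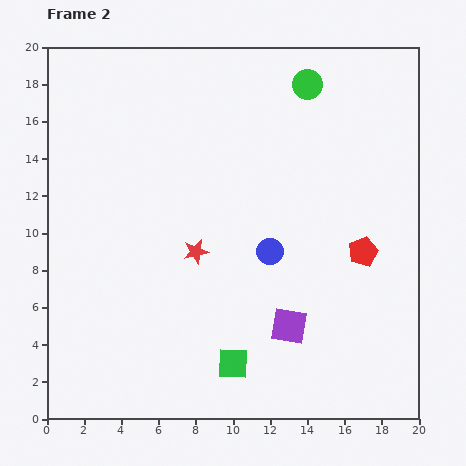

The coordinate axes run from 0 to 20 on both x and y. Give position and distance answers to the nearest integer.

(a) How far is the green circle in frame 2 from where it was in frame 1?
2

The green circle moved from (16, 18) to (14, 18), a distance of √(2² + 0²) ≈ 2.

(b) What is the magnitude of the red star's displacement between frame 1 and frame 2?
2

The red star moved from (7, 11) to (8, 9), a distance of √(1² + 2²) ≈ 2.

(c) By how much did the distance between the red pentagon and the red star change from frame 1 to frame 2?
-1

Distance in frame 1: 10. Distance in frame 2: 9.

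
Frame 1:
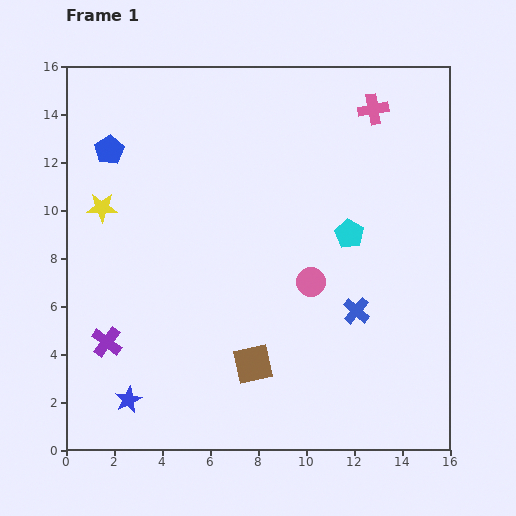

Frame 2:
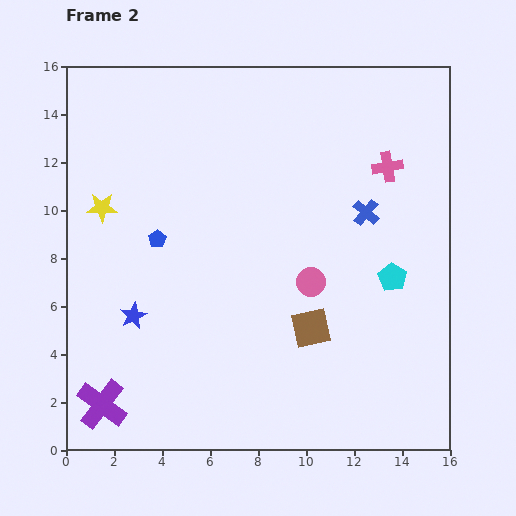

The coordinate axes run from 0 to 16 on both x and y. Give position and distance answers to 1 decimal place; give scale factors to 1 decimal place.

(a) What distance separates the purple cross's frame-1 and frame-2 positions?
2.6

The purple cross moved from (1.7, 4.5) to (1.5, 1.9), a distance of √(0.2² + 2.6²) ≈ 2.6.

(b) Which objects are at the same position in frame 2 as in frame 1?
the yellow star, the pink circle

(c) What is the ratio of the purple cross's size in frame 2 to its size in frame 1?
1.6×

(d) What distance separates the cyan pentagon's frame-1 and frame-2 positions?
2.5

The cyan pentagon moved from (11.8, 9.0) to (13.6, 7.2), a distance of √(1.8² + 1.8²) ≈ 2.5.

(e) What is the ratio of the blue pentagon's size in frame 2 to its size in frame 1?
0.6×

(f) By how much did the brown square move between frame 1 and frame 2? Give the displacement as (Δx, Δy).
(2.4, 1.5)

The brown square was at (7.8, 3.6) in frame 1 and (10.2, 5.1) in frame 2.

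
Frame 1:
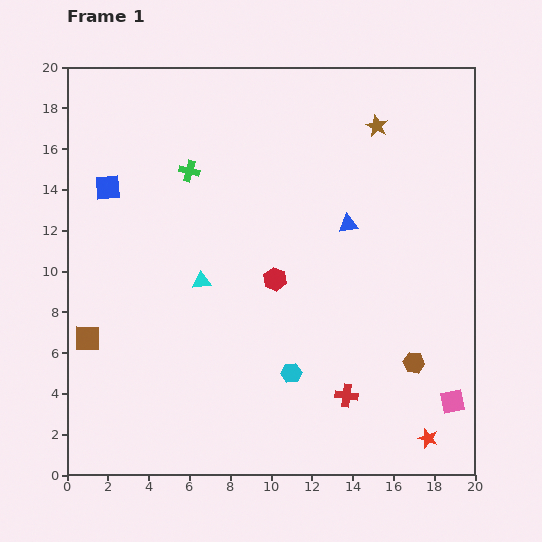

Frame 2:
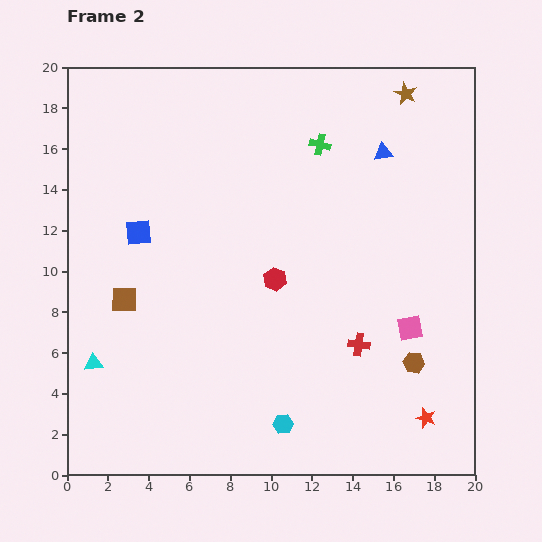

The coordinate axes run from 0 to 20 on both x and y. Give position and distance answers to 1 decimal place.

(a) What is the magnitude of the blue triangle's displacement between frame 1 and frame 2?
3.9

The blue triangle moved from (13.8, 12.3) to (15.5, 15.8), a distance of √(1.7² + 3.5²) ≈ 3.9.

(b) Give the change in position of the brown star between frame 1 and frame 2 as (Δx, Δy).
(1.4, 1.6)

The brown star was at (15.2, 17.1) in frame 1 and (16.6, 18.7) in frame 2.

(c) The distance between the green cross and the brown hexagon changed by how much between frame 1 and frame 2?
-2.9

Distance in frame 1: 14.5. Distance in frame 2: 11.6.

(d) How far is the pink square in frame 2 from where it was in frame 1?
4.2

The pink square moved from (18.9, 3.6) to (16.8, 7.2), a distance of √(2.1² + 3.6²) ≈ 4.2.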